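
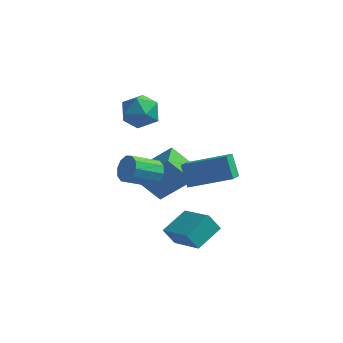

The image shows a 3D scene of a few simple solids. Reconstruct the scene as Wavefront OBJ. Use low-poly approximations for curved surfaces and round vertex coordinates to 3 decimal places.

v 0.74 -3.356 2.887
v 1.263 -3.703 3.26
v 0.184 -4.49 4.045
v -0.34 -4.144 3.673
v 1.156 -3.329 3.487
v 0.076 -4.116 4.272
v 0.889 -2.965 3.485
v -0.191 -3.752 4.27
v 0.565 -2.75 3.255
v -0.514 -3.538 4.04
v 0.308 -2.767 2.885
v -0.771 -3.555 3.67
v 0.216 -3.01 2.515
v -0.863 -3.797 3.3
v 0.324 -3.384 2.288
v -0.756 -4.171 3.073
v 0.591 -3.748 2.29
v -0.489 -4.535 3.075
v 0.914 -3.962 2.52
v -0.165 -4.75 3.305
v 1.171 -3.945 2.89
v 0.092 -4.733 3.675
v -0.363 -2.655 1.583
v 1.111 -2.374 3.024
v -0.502 -1.397 1.48
v 0.972 -1.116 2.921
v 0.808 -2.624 0.379
v 2.282 -2.343 1.82
v 0.669 -1.366 0.276
v 2.143 -1.085 1.717
v 2.542 -4.518 3.267
v 2.087 -3.903 4.216
v 2.6 -3.534 2.656
v 2.144 -2.918 3.605
v 4.516 -4.182 3.995
v 4.06 -3.566 4.944
v 4.573 -3.197 3.384
v 4.118 -2.582 4.333
v 1.589 -3.053 -2.286
v 1.026 -3.033 -1.497
v 2.33 -1.785 -1.79
v 1.766 -1.765 -1
v 3.014 -4.295 -1.24
v 2.45 -4.275 -0.45
v 3.754 -3.027 -0.743
v 3.191 -3.007 0.046
v -1.502 3.031 3.004
v -0.814 2.939 2.173
v -1.986 1.361 2.787
v -1.298 1.269 1.956
v -0.918 1.379 2.964
v -0.619 2.411 3.098
v -2.181 1.889 1.862
v -1.882 2.921 1.996
v -1.234 2.234 1.467
v -0.453 1.918 2.148
v -2.347 2.382 2.812
v -1.566 2.066 3.493
f 2 1 5
f 2 5 3
f 3 5 6
f 3 6 4
f 5 1 7
f 5 7 6
f 6 7 8
f 6 8 4
f 7 1 9
f 7 9 8
f 8 9 10
f 8 10 4
f 9 1 11
f 9 11 10
f 10 11 12
f 10 12 4
f 11 1 13
f 11 13 12
f 12 13 14
f 12 14 4
f 13 1 15
f 13 15 14
f 14 15 16
f 14 16 4
f 15 1 17
f 15 17 16
f 16 17 18
f 16 18 4
f 17 1 19
f 17 19 18
f 18 19 20
f 18 20 4
f 19 1 21
f 19 21 20
f 20 21 22
f 20 22 4
f 21 1 2
f 21 2 22
f 22 2 3
f 22 3 4
f 24 26 23
f 27 24 23
f 23 26 25
f 25 27 23
f 24 30 26
f 28 24 27
f 28 30 24
f 26 30 25
f 29 27 25
f 25 30 29
f 29 28 27
f 30 28 29
f 32 34 31
f 35 32 31
f 31 34 33
f 33 35 31
f 32 38 34
f 36 32 35
f 36 38 32
f 34 38 33
f 37 35 33
f 33 38 37
f 37 36 35
f 38 36 37
f 40 42 39
f 43 40 39
f 39 42 41
f 41 43 39
f 40 46 42
f 44 40 43
f 44 46 40
f 42 46 41
f 45 43 41
f 41 46 45
f 45 44 43
f 46 44 45
f 47 58 52
f 47 52 48
f 47 48 54
f 47 54 57
f 47 57 58
f 48 52 56
f 52 58 51
f 58 57 49
f 57 54 53
f 54 48 55
f 50 56 51
f 50 51 49
f 50 49 53
f 50 53 55
f 50 55 56
f 51 56 52
f 49 51 58
f 53 49 57
f 55 53 54
f 56 55 48



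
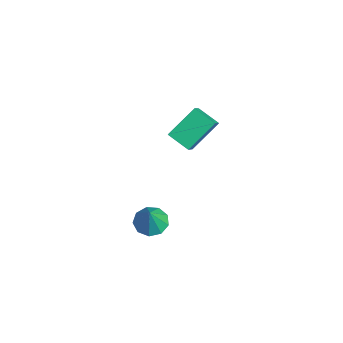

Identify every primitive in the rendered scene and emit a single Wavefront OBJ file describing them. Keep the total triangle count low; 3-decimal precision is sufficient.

v 1.029 -1.643 -2.257
v 1.672 -1.972 -2.602
v 1.571 -1.897 -1.003
v 1.752 -1.435 -2.528
v 1.494 -0.996 -2.328
v 1.018 -0.86 -2.094
v 0.547 -1.09 -1.937
v 0.302 -1.579 -1.93
v 0.396 -2.098 -2.076
v 0.787 -2.404 -2.306
v 1.291 -2.354 -2.514
v 0.111 -0.294 2.68
v 0.933 -0.805 3.547
v -0.207 1.05 3.771
v 0.616 0.539 4.639
v 0.984 0.301 2.201
v 1.807 -0.21 3.069
v 0.667 1.645 3.293
v 1.489 1.134 4.16
f 2 1 4
f 2 4 3
f 4 1 5
f 4 5 3
f 5 1 6
f 5 6 3
f 6 1 7
f 6 7 3
f 7 1 8
f 7 8 3
f 8 1 9
f 8 9 3
f 9 1 10
f 9 10 3
f 10 1 11
f 10 11 3
f 11 1 2
f 11 2 3
f 13 15 12
f 16 13 12
f 12 15 14
f 14 16 12
f 13 19 15
f 17 13 16
f 17 19 13
f 15 19 14
f 18 16 14
f 14 19 18
f 18 17 16
f 19 17 18



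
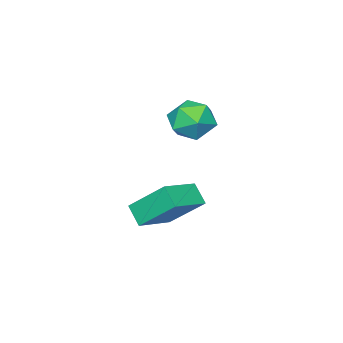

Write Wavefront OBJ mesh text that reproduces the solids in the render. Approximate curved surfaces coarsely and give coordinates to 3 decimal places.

v -1.996 2.754 1.876
v -1.525 3.427 1.651
v -0.875 1.953 1.829
v -0.404 2.626 1.604
v -0.73 2.578 2.39
v -1.422 3.072 2.419
v -0.978 2.308 1.061
v -1.67 2.802 1.09
v -0.895 3.151 1.148
v -0.742 3.318 1.969
v -1.658 2.062 1.511
v -1.505 2.229 2.332
v -0.821 1.669 -2.111
v -1.166 2.838 -0.97
v -0.638 2.275 -2.677
v -0.983 3.445 -1.536
v 0.543 1.655 -1.684
v 0.198 2.825 -0.543
v 0.726 2.262 -2.25
v 0.381 3.431 -1.109
f 1 12 6
f 1 6 2
f 1 2 8
f 1 8 11
f 1 11 12
f 2 6 10
f 6 12 5
f 12 11 3
f 11 8 7
f 8 2 9
f 4 10 5
f 4 5 3
f 4 3 7
f 4 7 9
f 4 9 10
f 5 10 6
f 3 5 12
f 7 3 11
f 9 7 8
f 10 9 2
f 14 16 13
f 17 14 13
f 13 16 15
f 15 17 13
f 14 20 16
f 18 14 17
f 18 20 14
f 16 20 15
f 19 17 15
f 15 20 19
f 19 18 17
f 20 18 19



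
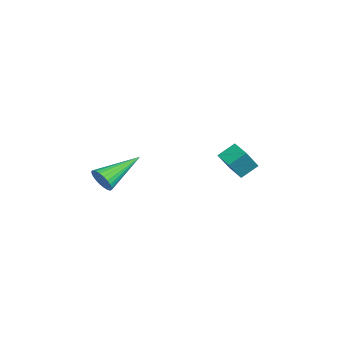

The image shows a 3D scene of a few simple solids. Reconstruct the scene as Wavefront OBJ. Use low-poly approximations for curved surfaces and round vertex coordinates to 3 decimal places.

v 0.531 1.372 -2.84
v 1.045 0.701 -1.698
v 0.359 2.159 -2.299
v 0.872 1.488 -1.158
v 1.328 1.672 -3.022
v 1.841 1.001 -1.881
v 1.155 2.459 -2.482
v 1.669 1.788 -1.34
v 0.95 -4.247 -2.687
v 1.146 -3.927 -3.23
v 0.11 -2.453 -1.933
v 0.912 -4.007 -3.301
v 0.683 -4.123 -3.278
v 0.495 -4.259 -3.166
v 0.377 -4.392 -2.98
v 0.345 -4.504 -2.75
v 0.406 -4.576 -2.51
v 0.55 -4.598 -2.298
v 0.754 -4.567 -2.145
v 0.989 -4.487 -2.074
v 1.217 -4.371 -2.097
v 1.405 -4.235 -2.209
v 1.524 -4.102 -2.395
v 1.555 -3.99 -2.625
v 1.494 -3.918 -2.865
v 1.35 -3.896 -3.077
f 2 4 1
f 5 2 1
f 1 4 3
f 3 5 1
f 2 8 4
f 6 2 5
f 6 8 2
f 4 8 3
f 7 5 3
f 3 8 7
f 7 6 5
f 8 6 7
f 10 9 12
f 10 12 11
f 12 9 13
f 12 13 11
f 13 9 14
f 13 14 11
f 14 9 15
f 14 15 11
f 15 9 16
f 15 16 11
f 16 9 17
f 16 17 11
f 17 9 18
f 17 18 11
f 18 9 19
f 18 19 11
f 19 9 20
f 19 20 11
f 20 9 21
f 20 21 11
f 21 9 22
f 21 22 11
f 22 9 23
f 22 23 11
f 23 9 24
f 23 24 11
f 24 9 25
f 24 25 11
f 25 9 26
f 25 26 11
f 26 9 10
f 26 10 11



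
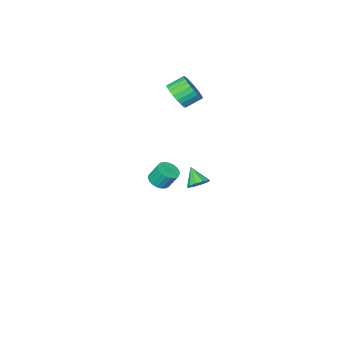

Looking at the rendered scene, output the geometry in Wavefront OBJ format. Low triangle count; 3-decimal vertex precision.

v -2.661 -3.003 2.93
v -2.333 -3.474 3.7
v -3.251 -3.068 4.339
v -3.579 -2.597 3.57
v -2.161 -3.144 3.738
v -3.079 -2.738 4.377
v -2.065 -2.792 3.652
v -2.983 -2.386 4.292
v -2.059 -2.472 3.457
v -2.977 -2.066 4.097
v -2.145 -2.233 3.182
v -3.063 -1.827 3.821
v -2.31 -2.111 2.868
v -3.228 -1.706 3.508
v -2.528 -2.125 2.564
v -3.446 -1.72 3.203
v -2.767 -2.273 2.316
v -3.685 -1.867 2.955
v -2.989 -2.532 2.161
v -3.907 -2.126 2.8
v -3.161 -2.862 2.123
v -4.079 -2.456 2.762
v -3.257 -3.214 2.208
v -4.175 -2.808 2.848
v -3.263 -3.534 2.403
v -4.181 -3.128 3.043
v -3.177 -3.773 2.679
v -4.095 -3.367 3.318
v -3.012 -3.894 2.992
v -3.93 -3.489 3.632
v -2.794 -3.88 3.297
v -3.712 -3.475 3.936
v -2.555 -3.733 3.545
v -3.473 -3.327 4.184
v -3.582 -2.036 -4.434
v -2.884 -1.977 -4.268
v -3.718 -2.984 -3.526
v -3.111 -1.696 -4.009
v -3.518 -1.545 -3.912
v -3.949 -1.581 -4.015
v -4.24 -1.791 -4.278
v -4.28 -2.095 -4.601
v -4.053 -2.376 -4.86
v -3.645 -2.528 -4.957
v -3.214 -2.491 -4.854
v -2.923 -2.281 -4.591
v 3.287 3.4 1.748
v 3.9 3.638 1.804
v 3.626 4.117 2.768
v 3.013 3.88 2.712
v 3.773 3.84 1.668
v 3.499 4.319 2.631
v 3.562 3.965 1.546
v 3.288 4.444 2.509
v 3.303 3.993 1.458
v 3.029 4.472 2.421
v 3.042 3.918 1.421
v 2.768 4.398 2.384
v 2.823 3.754 1.44
v 2.549 4.233 2.404
v 2.684 3.529 1.513
v 2.41 4.008 2.476
v 2.649 3.281 1.626
v 2.375 3.76 2.59
v 2.725 3.054 1.761
v 2.451 3.533 2.724
v 2.898 2.887 1.893
v 2.624 3.366 2.856
v 3.138 2.809 2
v 2.864 3.288 2.964
v 3.404 2.833 2.064
v 3.13 3.312 3.027
v 3.65 2.955 2.073
v 3.376 3.434 3.036
v 3.833 3.154 2.026
v 3.559 3.633 2.989
v 3.921 3.396 1.931
v 3.647 3.875 2.894
f 2 1 5
f 2 5 3
f 3 5 6
f 3 6 4
f 5 1 7
f 5 7 6
f 6 7 8
f 6 8 4
f 7 1 9
f 7 9 8
f 8 9 10
f 8 10 4
f 9 1 11
f 9 11 10
f 10 11 12
f 10 12 4
f 11 1 13
f 11 13 12
f 12 13 14
f 12 14 4
f 13 1 15
f 13 15 14
f 14 15 16
f 14 16 4
f 15 1 17
f 15 17 16
f 16 17 18
f 16 18 4
f 17 1 19
f 17 19 18
f 18 19 20
f 18 20 4
f 19 1 21
f 19 21 20
f 20 21 22
f 20 22 4
f 21 1 23
f 21 23 22
f 22 23 24
f 22 24 4
f 23 1 25
f 23 25 24
f 24 25 26
f 24 26 4
f 25 1 27
f 25 27 26
f 26 27 28
f 26 28 4
f 27 1 29
f 27 29 28
f 28 29 30
f 28 30 4
f 29 1 31
f 29 31 30
f 30 31 32
f 30 32 4
f 31 1 33
f 31 33 32
f 32 33 34
f 32 34 4
f 33 1 2
f 33 2 34
f 34 2 3
f 34 3 4
f 36 35 38
f 36 38 37
f 38 35 39
f 38 39 37
f 39 35 40
f 39 40 37
f 40 35 41
f 40 41 37
f 41 35 42
f 41 42 37
f 42 35 43
f 42 43 37
f 43 35 44
f 43 44 37
f 44 35 45
f 44 45 37
f 45 35 46
f 45 46 37
f 46 35 36
f 46 36 37
f 48 47 51
f 48 51 49
f 49 51 52
f 49 52 50
f 51 47 53
f 51 53 52
f 52 53 54
f 52 54 50
f 53 47 55
f 53 55 54
f 54 55 56
f 54 56 50
f 55 47 57
f 55 57 56
f 56 57 58
f 56 58 50
f 57 47 59
f 57 59 58
f 58 59 60
f 58 60 50
f 59 47 61
f 59 61 60
f 60 61 62
f 60 62 50
f 61 47 63
f 61 63 62
f 62 63 64
f 62 64 50
f 63 47 65
f 63 65 64
f 64 65 66
f 64 66 50
f 65 47 67
f 65 67 66
f 66 67 68
f 66 68 50
f 67 47 69
f 67 69 68
f 68 69 70
f 68 70 50
f 69 47 71
f 69 71 70
f 70 71 72
f 70 72 50
f 71 47 73
f 71 73 72
f 72 73 74
f 72 74 50
f 73 47 75
f 73 75 74
f 74 75 76
f 74 76 50
f 75 47 77
f 75 77 76
f 76 77 78
f 76 78 50
f 77 47 48
f 77 48 78
f 78 48 49
f 78 49 50



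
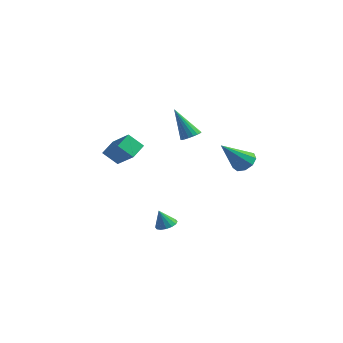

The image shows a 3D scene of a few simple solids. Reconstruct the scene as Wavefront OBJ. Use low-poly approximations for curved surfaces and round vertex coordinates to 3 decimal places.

v 3.005 1.849 -0.314
v 3.683 1.607 -0.304
v 2.515 0.531 1.094
v 3.63 1.974 0.02
v 3.284 2.282 0.188
v 2.808 2.387 0.121
v 2.424 2.241 -0.15
v 2.311 1.91 -0.498
v 2.524 1.551 -0.76
v 2.961 1.331 -0.813
v 3.419 1.353 -0.634
v 1.196 -2.16 -3.735
v 1.55 -2.618 -3.775
v 0.944 -2.44 -2.765
v 1.721 -2.397 -3.666
v 1.752 -2.112 -3.576
v 1.634 -1.84 -3.528
v 1.399 -1.654 -3.535
v 1.109 -1.603 -3.596
v 0.843 -1.702 -3.694
v 0.671 -1.923 -3.803
v 0.64 -2.207 -3.893
v 0.758 -2.479 -3.941
v 0.994 -2.665 -3.934
v 1.283 -2.716 -3.873
v -1.885 4.017 -0.342
v -1.454 3.651 -0.141
v -2.855 3.843 1.422
v -1.366 3.893 -0.069
v -1.38 4.159 -0.05
v -1.495 4.397 -0.09
v -1.687 4.56 -0.179
v -1.918 4.615 -0.3
v -2.143 4.552 -0.43
v -2.316 4.383 -0.542
v -2.405 4.142 -0.615
v -2.39 3.876 -0.633
v -2.276 3.638 -0.594
v -2.084 3.475 -0.505
v -1.853 3.42 -0.383
v -1.628 3.482 -0.253
v -3.386 -0.201 -0.094
v -3.462 0.762 0.39
v -4.714 0.161 -1.022
v -4.79 1.123 -0.538
v -2.73 0.237 -0.862
v -2.806 1.199 -0.378
v -4.058 0.598 -1.79
v -4.134 1.561 -1.306
f 2 1 4
f 2 4 3
f 4 1 5
f 4 5 3
f 5 1 6
f 5 6 3
f 6 1 7
f 6 7 3
f 7 1 8
f 7 8 3
f 8 1 9
f 8 9 3
f 9 1 10
f 9 10 3
f 10 1 11
f 10 11 3
f 11 1 2
f 11 2 3
f 13 12 15
f 13 15 14
f 15 12 16
f 15 16 14
f 16 12 17
f 16 17 14
f 17 12 18
f 17 18 14
f 18 12 19
f 18 19 14
f 19 12 20
f 19 20 14
f 20 12 21
f 20 21 14
f 21 12 22
f 21 22 14
f 22 12 23
f 22 23 14
f 23 12 24
f 23 24 14
f 24 12 25
f 24 25 14
f 25 12 13
f 25 13 14
f 27 26 29
f 27 29 28
f 29 26 30
f 29 30 28
f 30 26 31
f 30 31 28
f 31 26 32
f 31 32 28
f 32 26 33
f 32 33 28
f 33 26 34
f 33 34 28
f 34 26 35
f 34 35 28
f 35 26 36
f 35 36 28
f 36 26 37
f 36 37 28
f 37 26 38
f 37 38 28
f 38 26 39
f 38 39 28
f 39 26 40
f 39 40 28
f 40 26 41
f 40 41 28
f 41 26 27
f 41 27 28
f 43 45 42
f 46 43 42
f 42 45 44
f 44 46 42
f 43 49 45
f 47 43 46
f 47 49 43
f 45 49 44
f 48 46 44
f 44 49 48
f 48 47 46
f 49 47 48



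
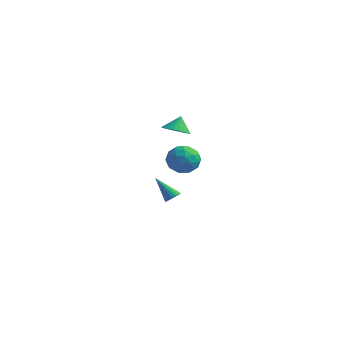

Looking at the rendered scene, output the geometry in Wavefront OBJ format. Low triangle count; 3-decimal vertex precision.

v -3.045 3.097 0.937
v -2.229 2.793 1.116
v -3.055 3.643 1.903
v -2.156 3.089 0.95
v -2.218 3.386 0.782
v -2.406 3.639 0.637
v -2.692 3.81 0.538
v -3.031 3.873 0.5
v -3.373 3.817 0.528
v -3.665 3.652 0.618
v -3.862 3.402 0.757
v -3.935 3.106 0.923
v -3.873 2.809 1.092
v -3.685 2.555 1.236
v -3.399 2.385 1.335
v -3.059 2.322 1.374
v -2.718 2.378 1.345
v -2.426 2.543 1.255
v -3.252 4.984 -1.431
v -2.624 4.747 -2.307
v -3.656 3.253 -1.253
v -3.028 3.016 -2.129
v -2.559 3.355 -1.189
v -2.309 4.425 -1.299
v -3.971 3.575 -2.261
v -3.721 4.645 -2.371
v -3.068 3.877 -2.82
v -2.195 3.741 -2.158
v -4.085 4.259 -1.402
v -3.212 4.123 -0.74
v -2.902 5.017 -1.884
v -3.378 2.983 -1.676
v -3.102 3.182 -1.123
v -2.733 3.043 -1.638
v -2.718 4.828 -1.292
v -2.348 4.689 -1.807
v -2.31 3.871 -1.15
v -3.932 3.311 -1.753
v -3.562 3.172 -2.268
v -3.547 4.957 -1.922
v -3.178 4.818 -2.437
v -3.97 4.129 -2.41
v -2.794 4.367 -2.701
v -3.032 3.349 -2.597
v -3.586 3.678 -2.674
v -3.439 4.306 -2.739
v -2.281 4.287 -2.312
v -2.519 3.269 -2.207
v -2.243 3.469 -1.655
v -2.096 4.097 -1.719
v -2.542 3.775 -2.613
v -3.761 4.731 -1.353
v -3.999 3.713 -1.248
v -4.184 3.903 -1.841
v -4.037 4.531 -1.905
v -3.248 4.651 -0.963
v -3.486 3.633 -0.859
v -2.841 3.694 -0.821
v -2.694 4.322 -0.886
v -3.738 4.225 -0.947
v 1.682 -3.906 -0.458
v 2.035 -3.783 -0.111
v 0.538 -3.934 0.718
v 1.972 -3.603 -0.167
v 1.865 -3.469 -0.268
v 1.731 -3.401 -0.398
v 1.588 -3.411 -0.537
v 1.46 -3.495 -0.663
v 1.366 -3.642 -0.759
v 1.32 -3.829 -0.808
v 1.329 -4.028 -0.804
v 1.391 -4.208 -0.748
v 1.498 -4.342 -0.647
v 1.633 -4.41 -0.517
v 1.775 -4.401 -0.378
v 1.904 -4.316 -0.252
v 1.998 -4.169 -0.156
v 2.044 -3.982 -0.107
f 2 1 4
f 2 4 3
f 4 1 5
f 4 5 3
f 5 1 6
f 5 6 3
f 6 1 7
f 6 7 3
f 7 1 8
f 7 8 3
f 8 1 9
f 8 9 3
f 9 1 10
f 9 10 3
f 10 1 11
f 10 11 3
f 11 1 12
f 11 12 3
f 12 1 13
f 12 13 3
f 13 1 14
f 13 14 3
f 14 1 15
f 14 15 3
f 15 1 16
f 15 16 3
f 16 1 17
f 16 17 3
f 17 1 18
f 17 18 3
f 18 1 2
f 18 2 3
f 19 56 35
f 56 30 59
f 35 59 24
f 56 59 35
f 19 35 31
f 35 24 36
f 31 36 20
f 35 36 31
f 19 31 40
f 31 20 41
f 40 41 26
f 31 41 40
f 19 40 52
f 40 26 55
f 52 55 29
f 40 55 52
f 19 52 56
f 52 29 60
f 56 60 30
f 52 60 56
f 20 36 47
f 36 24 50
f 47 50 28
f 36 50 47
f 24 59 37
f 59 30 58
f 37 58 23
f 59 58 37
f 30 60 57
f 60 29 53
f 57 53 21
f 60 53 57
f 29 55 54
f 55 26 42
f 54 42 25
f 55 42 54
f 26 41 46
f 41 20 43
f 46 43 27
f 41 43 46
f 22 48 34
f 48 28 49
f 34 49 23
f 48 49 34
f 22 34 32
f 34 23 33
f 32 33 21
f 34 33 32
f 22 32 39
f 32 21 38
f 39 38 25
f 32 38 39
f 22 39 44
f 39 25 45
f 44 45 27
f 39 45 44
f 22 44 48
f 44 27 51
f 48 51 28
f 44 51 48
f 23 49 37
f 49 28 50
f 37 50 24
f 49 50 37
f 21 33 57
f 33 23 58
f 57 58 30
f 33 58 57
f 25 38 54
f 38 21 53
f 54 53 29
f 38 53 54
f 27 45 46
f 45 25 42
f 46 42 26
f 45 42 46
f 28 51 47
f 51 27 43
f 47 43 20
f 51 43 47
f 62 61 64
f 62 64 63
f 64 61 65
f 64 65 63
f 65 61 66
f 65 66 63
f 66 61 67
f 66 67 63
f 67 61 68
f 67 68 63
f 68 61 69
f 68 69 63
f 69 61 70
f 69 70 63
f 70 61 71
f 70 71 63
f 71 61 72
f 71 72 63
f 72 61 73
f 72 73 63
f 73 61 74
f 73 74 63
f 74 61 75
f 74 75 63
f 75 61 76
f 75 76 63
f 76 61 77
f 76 77 63
f 77 61 78
f 77 78 63
f 78 61 62
f 78 62 63



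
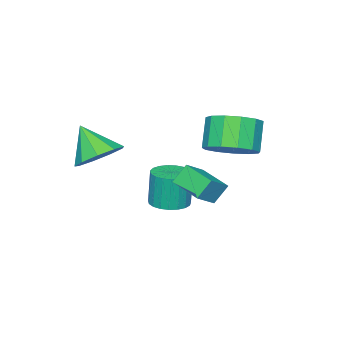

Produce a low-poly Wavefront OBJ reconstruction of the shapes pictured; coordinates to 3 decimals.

v 0.666 -0.296 -0.987
v 1.291 0.217 -0.932
v 1.159 0.208 0.642
v 0.534 -0.304 0.587
v 1.029 0.427 -0.953
v 0.897 0.419 0.621
v 0.704 0.513 -0.98
v 0.572 0.505 0.595
v 0.373 0.459 -1.008
v 0.241 0.451 0.567
v 0.092 0.274 -1.032
v -0.04 0.266 0.542
v -0.089 -0.009 -1.049
v -0.221 -0.017 0.525
v -0.14 -0.342 -1.055
v -0.272 -0.35 0.519
v -0.051 -0.667 -1.049
v -0.183 -0.675 0.525
v 0.161 -0.928 -1.033
v 0.029 -0.936 0.542
v 0.461 -1.079 -1.008
v 0.329 -1.087 0.566
v 0.796 -1.095 -0.98
v 0.664 -1.104 0.594
v 1.109 -0.973 -0.954
v 0.977 -0.981 0.621
v 1.345 -0.734 -0.933
v 1.213 -0.742 0.642
v 1.464 -0.419 -0.921
v 1.332 -0.427 0.653
v 1.445 -0.083 -0.921
v 1.313 -0.091 0.654
v -0.066 2.051 2.32
v 0.801 2.261 2.93
v 0.072 1.839 4.11
v -0.794 1.629 3.5
v 0.475 2.775 2.912
v -0.254 2.353 4.092
v -0.023 3.058 2.706
v -0.752 2.637 3.887
v -0.534 3.022 2.378
v -1.263 2.601 3.558
v -0.896 2.678 2.031
v -1.625 2.256 3.212
v -0.995 2.134 1.776
v -1.724 1.712 2.956
v -0.799 1.564 1.693
v -1.527 1.142 2.874
v -0.37 1.149 1.81
v -1.098 0.727 2.99
v 0.156 1.02 2.088
v -0.573 0.598 3.269
v 0.611 1.218 2.44
v -0.117 0.796 3.62
v 0.851 1.681 2.754
v 0.123 1.259 3.934
v 3.423 -1.285 2.265
v 4.433 -1.235 2.395
v 3.317 -2.335 3.495
v 4.119 -0.749 2.783
v 3.479 -0.513 2.93
v 2.812 -0.638 2.765
v 2.432 -1.066 2.367
v 2.515 -1.597 1.921
v 3.023 -1.981 1.636
v 3.718 -2.04 1.646
v 4.275 -1.745 1.945
v 1.751 2.206 2.086
v 2.646 2.163 2.707
v 1.987 3.544 1.839
v 2.882 3.5 2.46
v 2.258 1.98 1.34
v 3.153 1.936 1.961
v 2.494 3.317 1.093
v 3.389 3.274 1.714
f 2 1 5
f 2 5 3
f 3 5 6
f 3 6 4
f 5 1 7
f 5 7 6
f 6 7 8
f 6 8 4
f 7 1 9
f 7 9 8
f 8 9 10
f 8 10 4
f 9 1 11
f 9 11 10
f 10 11 12
f 10 12 4
f 11 1 13
f 11 13 12
f 12 13 14
f 12 14 4
f 13 1 15
f 13 15 14
f 14 15 16
f 14 16 4
f 15 1 17
f 15 17 16
f 16 17 18
f 16 18 4
f 17 1 19
f 17 19 18
f 18 19 20
f 18 20 4
f 19 1 21
f 19 21 20
f 20 21 22
f 20 22 4
f 21 1 23
f 21 23 22
f 22 23 24
f 22 24 4
f 23 1 25
f 23 25 24
f 24 25 26
f 24 26 4
f 25 1 27
f 25 27 26
f 26 27 28
f 26 28 4
f 27 1 29
f 27 29 28
f 28 29 30
f 28 30 4
f 29 1 31
f 29 31 30
f 30 31 32
f 30 32 4
f 31 1 2
f 31 2 32
f 32 2 3
f 32 3 4
f 34 33 37
f 34 37 35
f 35 37 38
f 35 38 36
f 37 33 39
f 37 39 38
f 38 39 40
f 38 40 36
f 39 33 41
f 39 41 40
f 40 41 42
f 40 42 36
f 41 33 43
f 41 43 42
f 42 43 44
f 42 44 36
f 43 33 45
f 43 45 44
f 44 45 46
f 44 46 36
f 45 33 47
f 45 47 46
f 46 47 48
f 46 48 36
f 47 33 49
f 47 49 48
f 48 49 50
f 48 50 36
f 49 33 51
f 49 51 50
f 50 51 52
f 50 52 36
f 51 33 53
f 51 53 52
f 52 53 54
f 52 54 36
f 53 33 55
f 53 55 54
f 54 55 56
f 54 56 36
f 55 33 34
f 55 34 56
f 56 34 35
f 56 35 36
f 58 57 60
f 58 60 59
f 60 57 61
f 60 61 59
f 61 57 62
f 61 62 59
f 62 57 63
f 62 63 59
f 63 57 64
f 63 64 59
f 64 57 65
f 64 65 59
f 65 57 66
f 65 66 59
f 66 57 67
f 66 67 59
f 67 57 58
f 67 58 59
f 69 71 68
f 72 69 68
f 68 71 70
f 70 72 68
f 69 75 71
f 73 69 72
f 73 75 69
f 71 75 70
f 74 72 70
f 70 75 74
f 74 73 72
f 75 73 74



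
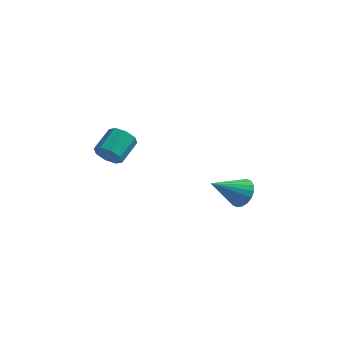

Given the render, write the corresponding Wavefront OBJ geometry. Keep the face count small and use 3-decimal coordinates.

v -3.379 -0.419 -2.775
v -3.067 -0.105 -3.513
v -2.75 1.294 -2.782
v -3.061 0.979 -2.045
v -3.712 0.006 -3.444
v -3.395 1.405 -2.713
v -4.162 -0.133 -2.984
v -3.845 1.266 -2.253
v -4.153 -0.439 -2.402
v -3.836 0.96 -1.671
v -3.69 -0.734 -2.038
v -3.373 0.665 -1.307
v -3.045 -0.845 -2.107
v -2.728 0.554 -1.376
v -2.595 -0.706 -2.567
v -2.278 0.693 -1.836
v -2.604 -0.4 -3.149
v -2.287 0.999 -2.418
v 3.771 0.003 -4.378
v 4.149 0.364 -3.609
v 2.469 -1.183 -3.182
v 3.838 0.625 -3.69
v 3.513 0.762 -3.907
v 3.24 0.749 -4.217
v 3.071 0.589 -4.559
v 3.042 0.312 -4.866
v 3.157 -0.025 -5.076
v 3.393 -0.357 -5.148
v 3.704 -0.618 -5.067
v 4.029 -0.755 -4.85
v 4.303 -0.743 -4.54
v 4.471 -0.582 -4.198
v 4.501 -0.305 -3.891
v 4.386 0.032 -3.681
f 2 1 5
f 2 5 3
f 3 5 6
f 3 6 4
f 5 1 7
f 5 7 6
f 6 7 8
f 6 8 4
f 7 1 9
f 7 9 8
f 8 9 10
f 8 10 4
f 9 1 11
f 9 11 10
f 10 11 12
f 10 12 4
f 11 1 13
f 11 13 12
f 12 13 14
f 12 14 4
f 13 1 15
f 13 15 14
f 14 15 16
f 14 16 4
f 15 1 17
f 15 17 16
f 16 17 18
f 16 18 4
f 17 1 2
f 17 2 18
f 18 2 3
f 18 3 4
f 20 19 22
f 20 22 21
f 22 19 23
f 22 23 21
f 23 19 24
f 23 24 21
f 24 19 25
f 24 25 21
f 25 19 26
f 25 26 21
f 26 19 27
f 26 27 21
f 27 19 28
f 27 28 21
f 28 19 29
f 28 29 21
f 29 19 30
f 29 30 21
f 30 19 31
f 30 31 21
f 31 19 32
f 31 32 21
f 32 19 33
f 32 33 21
f 33 19 34
f 33 34 21
f 34 19 20
f 34 20 21



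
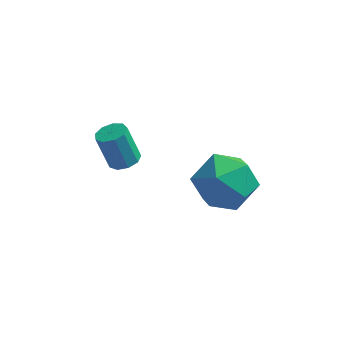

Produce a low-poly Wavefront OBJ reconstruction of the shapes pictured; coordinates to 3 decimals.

v -1.468 -1.202 2.472
v -0.969 -1.413 2.678
v -1.452 -1.269 3.995
v -1.952 -1.058 3.788
v -0.946 -1.019 2.643
v -1.429 -0.874 3.96
v -1.167 -0.71 2.528
v -1.65 -0.566 3.845
v -1.529 -0.632 2.387
v -2.012 -0.487 3.703
v -1.863 -0.82 2.285
v -2.346 -0.676 3.601
v -2.012 -1.188 2.27
v -2.495 -1.043 3.587
v -1.907 -1.562 2.35
v -2.39 -1.417 3.667
v -1.597 -1.768 2.487
v -2.08 -1.623 3.803
v -1.226 -1.709 2.616
v -1.71 -1.564 3.933
v 1.474 -0.766 2.967
v 2.287 -0.158 2.236
v 1.633 -2.402 1.784
v 2.446 -1.794 1.053
v 2.774 -2.123 2.214
v 2.676 -1.113 2.946
v 1.244 -1.447 1.074
v 1.146 -0.437 1.806
v 2.145 -0.579 1.066
v 3.091 -0.997 1.771
v 0.829 -1.563 2.249
v 1.775 -1.981 2.954
f 2 1 5
f 2 5 3
f 3 5 6
f 3 6 4
f 5 1 7
f 5 7 6
f 6 7 8
f 6 8 4
f 7 1 9
f 7 9 8
f 8 9 10
f 8 10 4
f 9 1 11
f 9 11 10
f 10 11 12
f 10 12 4
f 11 1 13
f 11 13 12
f 12 13 14
f 12 14 4
f 13 1 15
f 13 15 14
f 14 15 16
f 14 16 4
f 15 1 17
f 15 17 16
f 16 17 18
f 16 18 4
f 17 1 19
f 17 19 18
f 18 19 20
f 18 20 4
f 19 1 2
f 19 2 20
f 20 2 3
f 20 3 4
f 21 32 26
f 21 26 22
f 21 22 28
f 21 28 31
f 21 31 32
f 22 26 30
f 26 32 25
f 32 31 23
f 31 28 27
f 28 22 29
f 24 30 25
f 24 25 23
f 24 23 27
f 24 27 29
f 24 29 30
f 25 30 26
f 23 25 32
f 27 23 31
f 29 27 28
f 30 29 22



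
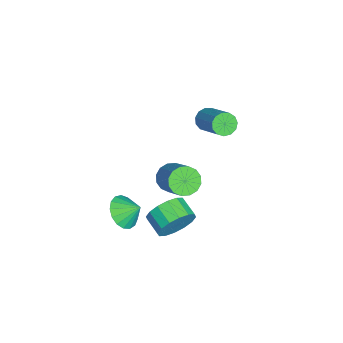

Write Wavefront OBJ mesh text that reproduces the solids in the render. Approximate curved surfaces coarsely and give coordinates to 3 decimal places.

v 2.847 -1.87 -2.624
v 3.552 -2.299 -2.291
v 3.013 -1.11 -1.996
v 3.714 -2.07 -2.611
v 3.678 -1.795 -2.934
v 3.452 -1.537 -3.186
v 3.086 -1.355 -3.31
v 2.667 -1.292 -3.276
v 2.288 -1.36 -3.093
v 2.038 -1.546 -2.803
v 1.973 -1.806 -2.471
v 2.108 -2.08 -2.175
v 2.413 -2.307 -1.982
v 2.817 -2.433 -1.936
v 3.228 -2.43 -2.047
v 3.145 0.495 -3.022
v 3.694 0.228 -2.269
v 2.925 -0.381 -1.924
v 2.375 -0.115 -2.678
v 3.444 0.633 -2.11
v 2.675 0.024 -1.765
v 3.113 1.002 -2.196
v 2.344 0.392 -1.851
v 2.791 1.234 -2.503
v 2.022 0.625 -2.159
v 2.564 1.268 -2.95
v 1.795 0.659 -2.605
v 2.492 1.095 -3.416
v 1.723 0.486 -3.071
v 2.595 0.761 -3.776
v 1.826 0.152 -3.431
v 2.845 0.356 -3.935
v 2.076 -0.253 -3.59
v 3.176 -0.012 -3.849
v 2.407 -0.622 -3.504
v 3.498 -0.245 -3.541
v 2.729 -0.854 -3.197
v 3.725 -0.279 -3.095
v 2.956 -0.888 -2.75
v 3.797 -0.106 -2.629
v 3.028 -0.715 -2.284
v -0.189 -0.069 -3.045
v 0.212 0.2 -3.658
v 1.47 0.898 -2.527
v 1.069 0.629 -1.915
v -0.042 0.498 -3.56
v 1.216 1.197 -2.429
v -0.335 0.644 -3.324
v 0.923 1.343 -2.193
v -0.589 0.599 -3.014
v 0.669 1.298 -1.883
v -0.736 0.375 -2.712
v 0.522 1.074 -1.581
v -0.736 0.032 -2.499
v 0.521 0.731 -1.368
v -0.59 -0.338 -2.433
v 0.668 0.36 -1.302
v -0.336 -0.637 -2.531
v 0.922 0.062 -1.4
v -0.043 -0.783 -2.767
v 1.215 -0.084 -1.636
v 0.211 -0.738 -3.077
v 1.469 -0.039 -1.946
v 0.358 -0.514 -3.379
v 1.616 0.185 -2.248
v 0.359 -0.171 -3.592
v 1.616 0.528 -2.461
v -3.266 1.248 -1.574
v -3.063 1.553 -2.099
v -1.732 2.437 -1.071
v -1.934 2.132 -0.546
v -3.316 1.762 -1.951
v -1.985 2.647 -0.924
v -3.554 1.809 -1.683
v -2.222 2.693 -0.656
v -3.7 1.677 -1.381
v -2.368 2.561 -0.354
v -3.708 1.409 -1.14
v -2.376 2.293 -0.112
v -3.575 1.09 -1.036
v -2.244 1.974 -0.009
v -3.345 0.821 -1.103
v -2.013 1.705 -0.076
v -3.089 0.687 -1.32
v -1.758 1.572 -0.293
v -2.89 0.732 -1.617
v -1.558 1.616 -0.59
v -2.809 0.94 -1.9
v -1.478 1.824 -0.873
v -2.874 1.246 -2.08
v -1.543 2.13 -1.053
f 2 1 4
f 2 4 3
f 4 1 5
f 4 5 3
f 5 1 6
f 5 6 3
f 6 1 7
f 6 7 3
f 7 1 8
f 7 8 3
f 8 1 9
f 8 9 3
f 9 1 10
f 9 10 3
f 10 1 11
f 10 11 3
f 11 1 12
f 11 12 3
f 12 1 13
f 12 13 3
f 13 1 14
f 13 14 3
f 14 1 15
f 14 15 3
f 15 1 2
f 15 2 3
f 17 16 20
f 17 20 18
f 18 20 21
f 18 21 19
f 20 16 22
f 20 22 21
f 21 22 23
f 21 23 19
f 22 16 24
f 22 24 23
f 23 24 25
f 23 25 19
f 24 16 26
f 24 26 25
f 25 26 27
f 25 27 19
f 26 16 28
f 26 28 27
f 27 28 29
f 27 29 19
f 28 16 30
f 28 30 29
f 29 30 31
f 29 31 19
f 30 16 32
f 30 32 31
f 31 32 33
f 31 33 19
f 32 16 34
f 32 34 33
f 33 34 35
f 33 35 19
f 34 16 36
f 34 36 35
f 35 36 37
f 35 37 19
f 36 16 38
f 36 38 37
f 37 38 39
f 37 39 19
f 38 16 40
f 38 40 39
f 39 40 41
f 39 41 19
f 40 16 17
f 40 17 41
f 41 17 18
f 41 18 19
f 43 42 46
f 43 46 44
f 44 46 47
f 44 47 45
f 46 42 48
f 46 48 47
f 47 48 49
f 47 49 45
f 48 42 50
f 48 50 49
f 49 50 51
f 49 51 45
f 50 42 52
f 50 52 51
f 51 52 53
f 51 53 45
f 52 42 54
f 52 54 53
f 53 54 55
f 53 55 45
f 54 42 56
f 54 56 55
f 55 56 57
f 55 57 45
f 56 42 58
f 56 58 57
f 57 58 59
f 57 59 45
f 58 42 60
f 58 60 59
f 59 60 61
f 59 61 45
f 60 42 62
f 60 62 61
f 61 62 63
f 61 63 45
f 62 42 64
f 62 64 63
f 63 64 65
f 63 65 45
f 64 42 66
f 64 66 65
f 65 66 67
f 65 67 45
f 66 42 43
f 66 43 67
f 67 43 44
f 67 44 45
f 69 68 72
f 69 72 70
f 70 72 73
f 70 73 71
f 72 68 74
f 72 74 73
f 73 74 75
f 73 75 71
f 74 68 76
f 74 76 75
f 75 76 77
f 75 77 71
f 76 68 78
f 76 78 77
f 77 78 79
f 77 79 71
f 78 68 80
f 78 80 79
f 79 80 81
f 79 81 71
f 80 68 82
f 80 82 81
f 81 82 83
f 81 83 71
f 82 68 84
f 82 84 83
f 83 84 85
f 83 85 71
f 84 68 86
f 84 86 85
f 85 86 87
f 85 87 71
f 86 68 88
f 86 88 87
f 87 88 89
f 87 89 71
f 88 68 90
f 88 90 89
f 89 90 91
f 89 91 71
f 90 68 69
f 90 69 91
f 91 69 70
f 91 70 71



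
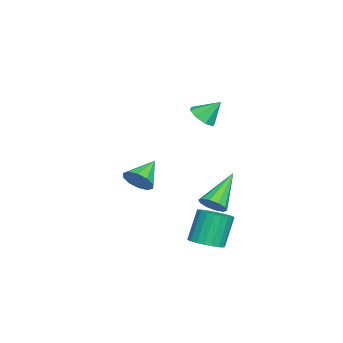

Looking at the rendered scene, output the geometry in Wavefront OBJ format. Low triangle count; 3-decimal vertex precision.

v -0.804 -3.32 -1.371
v -0.323 -3.25 -0.698
v -2.036 -2.74 -0.549
v -0.292 -2.811 -0.962
v -0.457 -2.567 -1.382
v -0.754 -2.611 -1.798
v -1.071 -2.926 -2.05
v -1.286 -3.391 -2.043
v -1.317 -3.83 -1.779
v -1.152 -4.074 -1.359
v -0.854 -4.03 -0.943
v -0.537 -3.715 -0.691
v 0.461 -0.156 3.43
v 1.167 0.082 3.282
v 0.379 0.656 4.35
v 0.764 0.379 2.984
v 0.184 0.361 2.948
v -0.234 0.041 3.194
v -0.245 -0.395 3.579
v 0.157 -0.692 3.877
v 0.737 -0.674 3.913
v 1.155 -0.354 3.666
v 4.138 0.832 -0.38
v 4.579 0.754 0.132
v 2.682 1.528 0.98
v 4.623 1.144 -0.02
v 4.482 1.414 -0.309
v 4.21 1.462 -0.625
v 3.91 1.27 -0.848
v 3.697 0.91 -0.892
v 3.652 0.521 -0.74
v 3.793 0.25 -0.451
v 4.066 0.202 -0.135
v 4.366 0.395 0.088
v 4.017 0.533 -2.78
v 4.741 0.906 -2.576
v 4.127 1.241 -1.015
v 3.403 0.867 -1.22
v 4.556 1.172 -2.706
v 3.943 1.507 -1.145
v 4.278 1.328 -2.848
v 3.664 1.663 -1.287
v 3.954 1.347 -2.979
v 3.341 1.681 -1.418
v 3.642 1.224 -3.076
v 3.029 1.559 -1.515
v 3.394 0.982 -3.121
v 2.781 1.317 -1.561
v 3.254 0.662 -3.108
v 2.641 0.997 -1.547
v 3.246 0.32 -3.038
v 2.632 0.655 -1.477
v 3.371 0.015 -2.923
v 2.758 0.349 -1.362
v 3.608 -0.201 -2.784
v 2.994 0.134 -1.223
v 3.915 -0.29 -2.644
v 3.302 0.045 -1.083
v 4.24 -0.237 -2.528
v 3.627 0.098 -0.967
v 4.526 -0.05 -2.455
v 3.913 0.284 -0.894
v 4.725 0.237 -2.439
v 4.111 0.571 -0.878
v 4.801 0.575 -2.481
v 4.187 0.91 -0.921
f 2 1 4
f 2 4 3
f 4 1 5
f 4 5 3
f 5 1 6
f 5 6 3
f 6 1 7
f 6 7 3
f 7 1 8
f 7 8 3
f 8 1 9
f 8 9 3
f 9 1 10
f 9 10 3
f 10 1 11
f 10 11 3
f 11 1 12
f 11 12 3
f 12 1 2
f 12 2 3
f 14 13 16
f 14 16 15
f 16 13 17
f 16 17 15
f 17 13 18
f 17 18 15
f 18 13 19
f 18 19 15
f 19 13 20
f 19 20 15
f 20 13 21
f 20 21 15
f 21 13 22
f 21 22 15
f 22 13 14
f 22 14 15
f 24 23 26
f 24 26 25
f 26 23 27
f 26 27 25
f 27 23 28
f 27 28 25
f 28 23 29
f 28 29 25
f 29 23 30
f 29 30 25
f 30 23 31
f 30 31 25
f 31 23 32
f 31 32 25
f 32 23 33
f 32 33 25
f 33 23 34
f 33 34 25
f 34 23 24
f 34 24 25
f 36 35 39
f 36 39 37
f 37 39 40
f 37 40 38
f 39 35 41
f 39 41 40
f 40 41 42
f 40 42 38
f 41 35 43
f 41 43 42
f 42 43 44
f 42 44 38
f 43 35 45
f 43 45 44
f 44 45 46
f 44 46 38
f 45 35 47
f 45 47 46
f 46 47 48
f 46 48 38
f 47 35 49
f 47 49 48
f 48 49 50
f 48 50 38
f 49 35 51
f 49 51 50
f 50 51 52
f 50 52 38
f 51 35 53
f 51 53 52
f 52 53 54
f 52 54 38
f 53 35 55
f 53 55 54
f 54 55 56
f 54 56 38
f 55 35 57
f 55 57 56
f 56 57 58
f 56 58 38
f 57 35 59
f 57 59 58
f 58 59 60
f 58 60 38
f 59 35 61
f 59 61 60
f 60 61 62
f 60 62 38
f 61 35 63
f 61 63 62
f 62 63 64
f 62 64 38
f 63 35 65
f 63 65 64
f 64 65 66
f 64 66 38
f 65 35 36
f 65 36 66
f 66 36 37
f 66 37 38



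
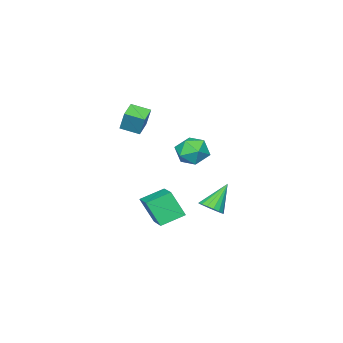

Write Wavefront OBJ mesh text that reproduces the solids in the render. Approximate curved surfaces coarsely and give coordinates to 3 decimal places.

v -0.632 -1.34 3.394
v -0.446 -0.763 4.82
v -1.227 -0.254 3.032
v -1.041 0.323 4.458
v 0.441 -0.863 3.062
v 0.627 -0.286 4.488
v -0.154 0.223 2.7
v 0.032 0.8 4.126
v -2.13 3.605 2.062
v -1.515 4.091 2.912
v -0.545 3.129 1.188
v 0.07 3.615 2.038
v -0.532 2.648 2.24
v -1.511 2.942 2.78
v -0.549 4.278 1.32
v -1.528 4.572 1.86
v -0.538 4.507 2.454
v -0.527 3.5 3.022
v -1.533 3.72 1.078
v -1.522 2.713 1.646
v -2.794 0.95 -4.586
v -2.505 0.019 -2.851
v -1.625 2.572 -3.911
v -1.336 1.64 -2.176
v -1.384 0.2 -5.224
v -1.095 -0.732 -3.489
v -0.215 1.821 -4.549
v 0.074 0.89 -2.814
v -2.897 3.46 -3.524
v -2.389 2.934 -3.052
v -4.263 3.6 -1.896
v -2.246 3.315 -2.965
v -2.252 3.73 -3.006
v -2.406 4.082 -3.165
v -2.672 4.292 -3.407
v -2.99 4.312 -3.675
v -3.286 4.136 -3.909
v -3.493 3.805 -4.055
v -3.564 3.396 -4.079
v -3.481 3.001 -3.975
v -3.265 2.711 -3.769
v -2.964 2.593 -3.506
v -2.648 2.673 -3.247
f 2 4 1
f 5 2 1
f 1 4 3
f 3 5 1
f 2 8 4
f 6 2 5
f 6 8 2
f 4 8 3
f 7 5 3
f 3 8 7
f 7 6 5
f 8 6 7
f 9 20 14
f 9 14 10
f 9 10 16
f 9 16 19
f 9 19 20
f 10 14 18
f 14 20 13
f 20 19 11
f 19 16 15
f 16 10 17
f 12 18 13
f 12 13 11
f 12 11 15
f 12 15 17
f 12 17 18
f 13 18 14
f 11 13 20
f 15 11 19
f 17 15 16
f 18 17 10
f 22 24 21
f 25 22 21
f 21 24 23
f 23 25 21
f 22 28 24
f 26 22 25
f 26 28 22
f 24 28 23
f 27 25 23
f 23 28 27
f 27 26 25
f 28 26 27
f 30 29 32
f 30 32 31
f 32 29 33
f 32 33 31
f 33 29 34
f 33 34 31
f 34 29 35
f 34 35 31
f 35 29 36
f 35 36 31
f 36 29 37
f 36 37 31
f 37 29 38
f 37 38 31
f 38 29 39
f 38 39 31
f 39 29 40
f 39 40 31
f 40 29 41
f 40 41 31
f 41 29 42
f 41 42 31
f 42 29 43
f 42 43 31
f 43 29 30
f 43 30 31



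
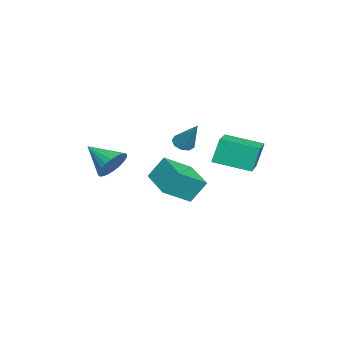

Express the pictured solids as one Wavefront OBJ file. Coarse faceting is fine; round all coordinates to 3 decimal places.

v -4.5 1.42 -0.149
v -4.812 1.785 1.261
v -4.343 3.388 -0.623
v -4.655 3.753 0.787
v -2.385 1.367 0.333
v -2.697 1.732 1.743
v -2.228 3.335 -0.141
v -2.54 3.7 1.269
v -3.462 -0.507 -1.791
v -2.58 -1.751 -0.853
v -3.654 0.263 -0.59
v -2.772 -0.98 0.348
v -1.768 0.44 -2.128
v -0.886 -0.803 -1.19
v -1.96 1.211 -0.927
v -1.078 -0.033 0.011
v -3.865 -0.16 0.979
v -3.501 0.162 0.611
v -3.055 0.62 2.461
v -3.85 0.376 0.689
v -4.207 0.339 0.903
v -4.403 0.069 1.153
v -4.348 -0.309 1.321
v -4.066 -0.617 1.33
v -3.691 -0.711 1.175
v -3.397 -0.548 0.928
v -3.322 -0.203 0.705
v 0.45 -2.975 1.054
v 1.273 -3.172 1.44
v -0.27 -4.285 1.926
v 1.137 -2.936 1.68
v 0.896 -2.707 1.825
v 0.587 -2.519 1.853
v 0.257 -2.4 1.759
v -0.043 -2.369 1.557
v -0.268 -2.43 1.28
v -0.384 -2.574 0.967
v -0.373 -2.779 0.668
v -0.236 -3.014 0.428
v 0.005 -3.244 0.283
v 0.314 -3.432 0.256
v 0.644 -3.551 0.35
v 0.944 -3.582 0.551
v 1.169 -3.521 0.829
v 1.285 -3.377 1.141
f 2 4 1
f 5 2 1
f 1 4 3
f 3 5 1
f 2 8 4
f 6 2 5
f 6 8 2
f 4 8 3
f 7 5 3
f 3 8 7
f 7 6 5
f 8 6 7
f 10 12 9
f 13 10 9
f 9 12 11
f 11 13 9
f 10 16 12
f 14 10 13
f 14 16 10
f 12 16 11
f 15 13 11
f 11 16 15
f 15 14 13
f 16 14 15
f 18 17 20
f 18 20 19
f 20 17 21
f 20 21 19
f 21 17 22
f 21 22 19
f 22 17 23
f 22 23 19
f 23 17 24
f 23 24 19
f 24 17 25
f 24 25 19
f 25 17 26
f 25 26 19
f 26 17 27
f 26 27 19
f 27 17 18
f 27 18 19
f 29 28 31
f 29 31 30
f 31 28 32
f 31 32 30
f 32 28 33
f 32 33 30
f 33 28 34
f 33 34 30
f 34 28 35
f 34 35 30
f 35 28 36
f 35 36 30
f 36 28 37
f 36 37 30
f 37 28 38
f 37 38 30
f 38 28 39
f 38 39 30
f 39 28 40
f 39 40 30
f 40 28 41
f 40 41 30
f 41 28 42
f 41 42 30
f 42 28 43
f 42 43 30
f 43 28 44
f 43 44 30
f 44 28 45
f 44 45 30
f 45 28 29
f 45 29 30



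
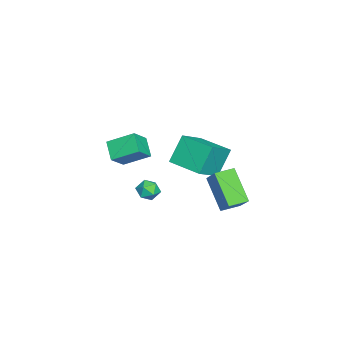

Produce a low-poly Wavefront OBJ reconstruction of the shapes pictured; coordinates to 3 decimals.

v -1.871 -5.18 -2.008
v -1.981 -3.655 -1.199
v -2.872 -4.753 -2.951
v -2.982 -3.227 -2.142
v -0.918 -4.693 -2.798
v -1.028 -3.167 -1.989
v -1.919 -4.265 -3.741
v -2.029 -2.74 -2.932
v -0.48 -0.387 -2.263
v -1.32 0.136 -0.7
v 0.432 1.4 -2.372
v -0.407 1.924 -0.809
v 1.007 -1.084 -1.231
v 0.168 -0.56 0.332
v 1.92 0.704 -1.34
v 1.08 1.227 0.223
v 0.862 -1.99 -3.855
v 1.219 -1.471 -3.495
v 1.441 -2.809 -3.245
v 1.798 -2.29 -2.885
v 1.088 -2.386 -2.773
v 0.73 -1.88 -3.15
v 1.93 -2.4 -3.59
v 1.572 -1.894 -3.967
v 1.879 -1.724 -3.332
v 1.358 -1.716 -2.827
v 1.302 -2.564 -3.913
v 0.781 -2.556 -3.408
v 2.523 2.967 -3.079
v 1.373 2 -1.486
v 3.696 3.608 -1.844
v 2.546 2.64 -0.251
v 3.134 2.06 -3.189
v 1.984 1.092 -1.596
v 4.307 2.7 -1.954
v 3.157 1.733 -0.361
f 2 4 1
f 5 2 1
f 1 4 3
f 3 5 1
f 2 8 4
f 6 2 5
f 6 8 2
f 4 8 3
f 7 5 3
f 3 8 7
f 7 6 5
f 8 6 7
f 10 12 9
f 13 10 9
f 9 12 11
f 11 13 9
f 10 16 12
f 14 10 13
f 14 16 10
f 12 16 11
f 15 13 11
f 11 16 15
f 15 14 13
f 16 14 15
f 17 28 22
f 17 22 18
f 17 18 24
f 17 24 27
f 17 27 28
f 18 22 26
f 22 28 21
f 28 27 19
f 27 24 23
f 24 18 25
f 20 26 21
f 20 21 19
f 20 19 23
f 20 23 25
f 20 25 26
f 21 26 22
f 19 21 28
f 23 19 27
f 25 23 24
f 26 25 18
f 30 32 29
f 33 30 29
f 29 32 31
f 31 33 29
f 30 36 32
f 34 30 33
f 34 36 30
f 32 36 31
f 35 33 31
f 31 36 35
f 35 34 33
f 36 34 35



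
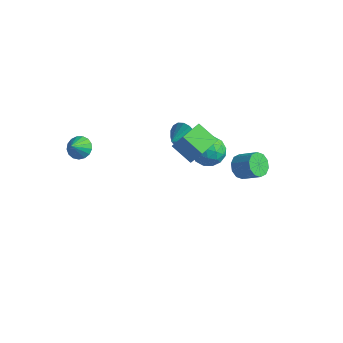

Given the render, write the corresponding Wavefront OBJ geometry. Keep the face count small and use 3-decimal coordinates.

v 3.428 2.114 -0.124
v 3.874 2.157 -0.75
v 4.937 2.31 0.017
v 4.492 2.266 0.644
v 3.732 2.598 -0.64
v 4.795 2.75 0.127
v 3.473 2.853 -0.333
v 4.537 3.006 0.434
v 3.198 2.827 0.054
v 4.261 2.979 0.821
v 3.01 2.527 0.373
v 4.074 2.68 1.141
v 2.983 2.07 0.503
v 4.046 2.223 1.27
v 3.125 1.63 0.393
v 4.188 1.782 1.16
v 3.383 1.374 0.086
v 4.447 1.527 0.853
v 3.659 1.401 -0.301
v 4.722 1.553 0.466
v 3.846 1.7 -0.621
v 4.91 1.853 0.147
v -3.373 -3.14 1.548
v -2.773 -3.408 1.231
v -3.267 -3.9 2.392
v -2.651 -3.157 1.442
v -2.695 -2.903 1.677
v -2.894 -2.702 1.882
v -3.203 -2.602 2.012
v -3.551 -2.625 2.035
v -3.858 -2.766 1.946
v -4.054 -2.993 1.767
v -4.094 -3.254 1.537
v -3.969 -3.488 1.31
v -3.708 -3.643 1.138
v -3.37 -3.682 1.059
v -3.032 -3.598 1.093
v -2.025 4.166 -2.687
v -1.411 4.351 -1.868
v -2.155 3.214 -2.373
v -1.831 4.462 -1.709
v -2.29 4.513 -1.743
v -2.696 4.496 -1.964
v -2.969 4.413 -2.329
v -3.056 4.281 -2.764
v -2.938 4.127 -3.184
v -2.639 3.98 -3.505
v -2.219 3.869 -3.665
v -1.76 3.818 -3.631
v -1.354 3.835 -3.409
v -1.08 3.918 -3.045
v -0.994 4.05 -2.61
v -1.112 4.204 -2.19
v -1.018 1.801 -0.878
v -0.197 1.745 0.54
v -1.024 3.219 -0.819
v -0.203 3.164 0.599
v 0.263 1.836 -1.619
v 1.084 1.781 -0.201
v 0.257 3.255 -1.56
v 1.078 3.199 -0.142
v -0.059 4.36 -1.489
v 0.91 4.212 -1.84
v -0.57 2.988 -2.32
v 0.399 2.84 -2.671
v 0.184 2.703 -1.662
v 0.5 3.551 -1.148
v -0.16 3.649 -3.012
v 0.156 4.497 -2.498
v 0.847 3.772 -2.781
v 1.06 3.188 -1.947
v -0.72 4.012 -2.213
v -0.507 3.428 -1.379
v 0.471 4.407 -1.591
v -0.131 2.793 -2.569
v -0.257 2.713 -1.975
v 0.313 2.626 -2.182
v 0.23 4.018 -1.185
v 0.799 3.931 -1.391
v 0.372 3.044 -1.286
v -0.459 3.269 -2.769
v 0.11 3.182 -2.975
v 0.027 4.574 -1.978
v 0.597 4.487 -2.185
v -0.032 4.156 -2.874
v 1.003 4.061 -2.351
v 0.702 3.254 -2.84
v 0.374 3.73 -3.04
v 0.56 4.229 -2.738
v 1.128 3.717 -1.861
v 0.828 2.911 -2.349
v 0.701 2.83 -1.756
v 0.887 3.329 -1.454
v 1.091 3.459 -2.414
v -0.488 4.289 -1.811
v -0.788 3.483 -2.299
v -0.547 3.871 -2.706
v -0.361 4.37 -2.404
v -0.362 3.946 -1.32
v -0.663 3.139 -1.809
v -0.22 2.971 -1.422
v -0.034 3.47 -1.12
v -0.751 3.741 -1.746
f 2 1 5
f 2 5 3
f 3 5 6
f 3 6 4
f 5 1 7
f 5 7 6
f 6 7 8
f 6 8 4
f 7 1 9
f 7 9 8
f 8 9 10
f 8 10 4
f 9 1 11
f 9 11 10
f 10 11 12
f 10 12 4
f 11 1 13
f 11 13 12
f 12 13 14
f 12 14 4
f 13 1 15
f 13 15 14
f 14 15 16
f 14 16 4
f 15 1 17
f 15 17 16
f 16 17 18
f 16 18 4
f 17 1 19
f 17 19 18
f 18 19 20
f 18 20 4
f 19 1 21
f 19 21 20
f 20 21 22
f 20 22 4
f 21 1 2
f 21 2 22
f 22 2 3
f 22 3 4
f 24 23 26
f 24 26 25
f 26 23 27
f 26 27 25
f 27 23 28
f 27 28 25
f 28 23 29
f 28 29 25
f 29 23 30
f 29 30 25
f 30 23 31
f 30 31 25
f 31 23 32
f 31 32 25
f 32 23 33
f 32 33 25
f 33 23 34
f 33 34 25
f 34 23 35
f 34 35 25
f 35 23 36
f 35 36 25
f 36 23 37
f 36 37 25
f 37 23 24
f 37 24 25
f 39 38 41
f 39 41 40
f 41 38 42
f 41 42 40
f 42 38 43
f 42 43 40
f 43 38 44
f 43 44 40
f 44 38 45
f 44 45 40
f 45 38 46
f 45 46 40
f 46 38 47
f 46 47 40
f 47 38 48
f 47 48 40
f 48 38 49
f 48 49 40
f 49 38 50
f 49 50 40
f 50 38 51
f 50 51 40
f 51 38 52
f 51 52 40
f 52 38 53
f 52 53 40
f 53 38 39
f 53 39 40
f 55 57 54
f 58 55 54
f 54 57 56
f 56 58 54
f 55 61 57
f 59 55 58
f 59 61 55
f 57 61 56
f 60 58 56
f 56 61 60
f 60 59 58
f 61 59 60
f 62 99 78
f 99 73 102
f 78 102 67
f 99 102 78
f 62 78 74
f 78 67 79
f 74 79 63
f 78 79 74
f 62 74 83
f 74 63 84
f 83 84 69
f 74 84 83
f 62 83 95
f 83 69 98
f 95 98 72
f 83 98 95
f 62 95 99
f 95 72 103
f 99 103 73
f 95 103 99
f 63 79 90
f 79 67 93
f 90 93 71
f 79 93 90
f 67 102 80
f 102 73 101
f 80 101 66
f 102 101 80
f 73 103 100
f 103 72 96
f 100 96 64
f 103 96 100
f 72 98 97
f 98 69 85
f 97 85 68
f 98 85 97
f 69 84 89
f 84 63 86
f 89 86 70
f 84 86 89
f 65 91 77
f 91 71 92
f 77 92 66
f 91 92 77
f 65 77 75
f 77 66 76
f 75 76 64
f 77 76 75
f 65 75 82
f 75 64 81
f 82 81 68
f 75 81 82
f 65 82 87
f 82 68 88
f 87 88 70
f 82 88 87
f 65 87 91
f 87 70 94
f 91 94 71
f 87 94 91
f 66 92 80
f 92 71 93
f 80 93 67
f 92 93 80
f 64 76 100
f 76 66 101
f 100 101 73
f 76 101 100
f 68 81 97
f 81 64 96
f 97 96 72
f 81 96 97
f 70 88 89
f 88 68 85
f 89 85 69
f 88 85 89
f 71 94 90
f 94 70 86
f 90 86 63
f 94 86 90



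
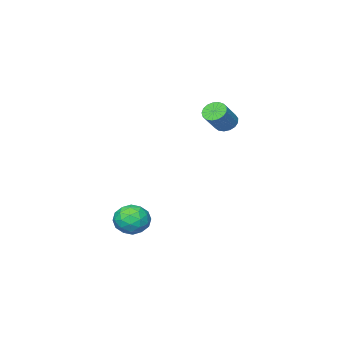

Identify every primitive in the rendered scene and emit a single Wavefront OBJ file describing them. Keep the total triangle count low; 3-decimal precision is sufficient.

v -1.283 2.502 1.912
v -0.929 2.76 1.473
v 0.056 3.037 2.429
v -0.297 2.778 2.868
v -1.092 2.986 1.576
v -0.107 3.263 2.531
v -1.299 3.101 1.755
v -0.314 3.378 2.711
v -1.501 3.079 1.971
v -0.516 3.356 2.926
v -1.654 2.924 2.173
v -0.669 3.201 3.128
v -1.722 2.673 2.315
v -0.736 2.95 3.271
v -1.688 2.382 2.365
v -0.703 2.659 3.321
v -1.562 2.119 2.312
v -0.577 2.396 3.267
v -1.372 1.943 2.167
v -0.387 2.22 3.122
v -1.162 1.896 1.963
v -0.176 2.173 2.919
v -0.979 1.987 1.748
v 0.007 2.264 2.703
v -0.865 2.196 1.571
v 0.12 2.473 2.526
v -0.848 2.475 1.471
v 0.138 2.752 2.427
v 3.392 1.819 -2.794
v 4.148 1.507 -3.225
v 2.532 1.033 -3.735
v 3.288 0.721 -4.166
v 3.099 0.442 -3.305
v 3.63 0.927 -2.723
v 3.05 1.613 -4.237
v 3.581 2.098 -3.655
v 3.937 1.379 -4.117
v 3.967 0.656 -3.541
v 2.713 1.884 -3.419
v 2.743 1.161 -2.843
v 3.845 1.732 -2.927
v 2.835 0.808 -4.033
v 2.723 0.644 -3.527
v 3.168 0.461 -3.78
v 3.541 1.391 -2.632
v 3.986 1.208 -2.885
v 3.369 0.582 -2.932
v 2.694 1.332 -4.075
v 3.139 1.149 -4.328
v 3.512 2.079 -3.18
v 3.957 1.896 -3.433
v 3.311 1.958 -4.028
v 4.166 1.473 -3.705
v 3.661 1.012 -4.258
v 3.52 1.536 -4.299
v 3.833 1.821 -3.958
v 4.184 1.048 -3.366
v 3.678 0.587 -3.919
v 3.567 0.422 -3.413
v 3.879 0.708 -3.071
v 4.06 0.973 -3.89
v 3.002 1.953 -3.041
v 2.496 1.492 -3.594
v 2.801 1.832 -3.889
v 3.113 2.118 -3.547
v 3.019 1.528 -2.702
v 2.514 1.067 -3.255
v 2.847 0.719 -3.002
v 3.16 1.004 -2.661
v 2.62 1.567 -3.07
f 2 1 5
f 2 5 3
f 3 5 6
f 3 6 4
f 5 1 7
f 5 7 6
f 6 7 8
f 6 8 4
f 7 1 9
f 7 9 8
f 8 9 10
f 8 10 4
f 9 1 11
f 9 11 10
f 10 11 12
f 10 12 4
f 11 1 13
f 11 13 12
f 12 13 14
f 12 14 4
f 13 1 15
f 13 15 14
f 14 15 16
f 14 16 4
f 15 1 17
f 15 17 16
f 16 17 18
f 16 18 4
f 17 1 19
f 17 19 18
f 18 19 20
f 18 20 4
f 19 1 21
f 19 21 20
f 20 21 22
f 20 22 4
f 21 1 23
f 21 23 22
f 22 23 24
f 22 24 4
f 23 1 25
f 23 25 24
f 24 25 26
f 24 26 4
f 25 1 27
f 25 27 26
f 26 27 28
f 26 28 4
f 27 1 2
f 27 2 28
f 28 2 3
f 28 3 4
f 29 66 45
f 66 40 69
f 45 69 34
f 66 69 45
f 29 45 41
f 45 34 46
f 41 46 30
f 45 46 41
f 29 41 50
f 41 30 51
f 50 51 36
f 41 51 50
f 29 50 62
f 50 36 65
f 62 65 39
f 50 65 62
f 29 62 66
f 62 39 70
f 66 70 40
f 62 70 66
f 30 46 57
f 46 34 60
f 57 60 38
f 46 60 57
f 34 69 47
f 69 40 68
f 47 68 33
f 69 68 47
f 40 70 67
f 70 39 63
f 67 63 31
f 70 63 67
f 39 65 64
f 65 36 52
f 64 52 35
f 65 52 64
f 36 51 56
f 51 30 53
f 56 53 37
f 51 53 56
f 32 58 44
f 58 38 59
f 44 59 33
f 58 59 44
f 32 44 42
f 44 33 43
f 42 43 31
f 44 43 42
f 32 42 49
f 42 31 48
f 49 48 35
f 42 48 49
f 32 49 54
f 49 35 55
f 54 55 37
f 49 55 54
f 32 54 58
f 54 37 61
f 58 61 38
f 54 61 58
f 33 59 47
f 59 38 60
f 47 60 34
f 59 60 47
f 31 43 67
f 43 33 68
f 67 68 40
f 43 68 67
f 35 48 64
f 48 31 63
f 64 63 39
f 48 63 64
f 37 55 56
f 55 35 52
f 56 52 36
f 55 52 56
f 38 61 57
f 61 37 53
f 57 53 30
f 61 53 57



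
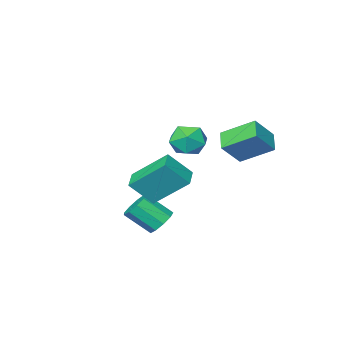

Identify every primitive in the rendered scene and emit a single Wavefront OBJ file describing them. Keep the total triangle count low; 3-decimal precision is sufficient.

v -2.27 -2.137 0.934
v -1.668 -1.408 0.959
v -1.092 -3.112 1.001
v -0.49 -2.383 1.026
v -1.055 -2.556 1.765
v -1.783 -1.953 1.724
v -0.977 -2.567 0.236
v -1.705 -1.964 0.195
v -0.869 -1.673 0.528
v -0.917 -1.666 1.473
v -1.843 -2.854 0.487
v -1.891 -2.847 1.432
v -1.57 1.118 1.733
v -2.465 2.243 2.582
v -1.075 1.871 1.255
v -1.97 2.997 2.104
v -0.63 1.123 2.716
v -1.525 2.249 3.565
v -0.135 1.877 2.238
v -1.03 3.002 3.087
v 2.548 1.635 -1.328
v 2.839 1.293 -1.852
v 3.603 0.542 -0.935
v 3.312 0.885 -0.412
v 3.093 1.677 -1.749
v 3.858 0.926 -0.832
v 3.092 2.042 -1.449
v 3.856 1.291 -0.533
v 2.836 2.216 -1.093
v 3.601 1.466 -0.176
v 2.446 2.119 -0.847
v 3.21 1.368 0.07
v 2.103 1.795 -0.826
v 2.867 1.045 0.091
v 1.968 1.397 -1.04
v 2.732 0.646 -0.123
v 2.105 1.11 -1.389
v 2.869 0.359 -0.472
v 2.449 1.069 -1.71
v 3.213 0.318 -0.793
v 2.85 1.743 0.48
v 1.937 2.899 1.758
v 3.455 2.436 0.285
v 2.542 3.592 1.563
v 3.698 1.288 1.497
v 2.785 2.444 2.775
v 4.303 1.981 1.302
v 3.39 3.137 2.58
v 1.158 -0.589 -0.271
v 1.673 -0.244 -0.075
v 1.157 0.014 0.826
v 0.642 -0.331 0.631
v 1.396 0.014 -0.307
v 0.88 0.273 0.594
v 1.008 -0.009 -0.523
v 0.492 0.249 0.378
v 0.69 -0.304 -0.62
v 0.174 -0.046 0.281
v 0.591 -0.733 -0.554
v 0.075 -0.474 0.347
v 0.757 -1.094 -0.355
v 0.241 -0.835 0.546
v 1.111 -1.219 -0.117
v 0.595 -0.961 0.784
v 1.487 -1.049 0.05
v 0.971 -0.791 0.951
v 1.709 -0.665 0.066
v 1.193 -0.406 0.967
f 1 12 6
f 1 6 2
f 1 2 8
f 1 8 11
f 1 11 12
f 2 6 10
f 6 12 5
f 12 11 3
f 11 8 7
f 8 2 9
f 4 10 5
f 4 5 3
f 4 3 7
f 4 7 9
f 4 9 10
f 5 10 6
f 3 5 12
f 7 3 11
f 9 7 8
f 10 9 2
f 14 16 13
f 17 14 13
f 13 16 15
f 15 17 13
f 14 20 16
f 18 14 17
f 18 20 14
f 16 20 15
f 19 17 15
f 15 20 19
f 19 18 17
f 20 18 19
f 22 21 25
f 22 25 23
f 23 25 26
f 23 26 24
f 25 21 27
f 25 27 26
f 26 27 28
f 26 28 24
f 27 21 29
f 27 29 28
f 28 29 30
f 28 30 24
f 29 21 31
f 29 31 30
f 30 31 32
f 30 32 24
f 31 21 33
f 31 33 32
f 32 33 34
f 32 34 24
f 33 21 35
f 33 35 34
f 34 35 36
f 34 36 24
f 35 21 37
f 35 37 36
f 36 37 38
f 36 38 24
f 37 21 39
f 37 39 38
f 38 39 40
f 38 40 24
f 39 21 22
f 39 22 40
f 40 22 23
f 40 23 24
f 42 44 41
f 45 42 41
f 41 44 43
f 43 45 41
f 42 48 44
f 46 42 45
f 46 48 42
f 44 48 43
f 47 45 43
f 43 48 47
f 47 46 45
f 48 46 47
f 50 49 53
f 50 53 51
f 51 53 54
f 51 54 52
f 53 49 55
f 53 55 54
f 54 55 56
f 54 56 52
f 55 49 57
f 55 57 56
f 56 57 58
f 56 58 52
f 57 49 59
f 57 59 58
f 58 59 60
f 58 60 52
f 59 49 61
f 59 61 60
f 60 61 62
f 60 62 52
f 61 49 63
f 61 63 62
f 62 63 64
f 62 64 52
f 63 49 65
f 63 65 64
f 64 65 66
f 64 66 52
f 65 49 67
f 65 67 66
f 66 67 68
f 66 68 52
f 67 49 50
f 67 50 68
f 68 50 51
f 68 51 52



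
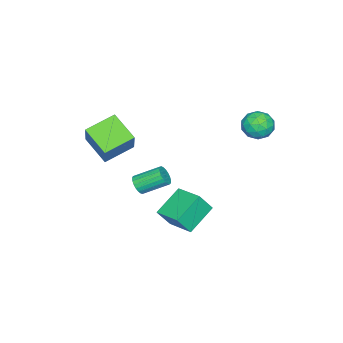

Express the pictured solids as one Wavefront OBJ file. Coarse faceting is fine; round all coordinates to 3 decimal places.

v -3.457 2.997 3.184
v -2.954 3.278 2.42
v -3.306 1.522 2.74
v -2.803 1.803 1.976
v -2.429 1.888 2.853
v -2.523 2.8 3.127
v -3.737 2 2.033
v -3.831 2.912 2.307
v -3.127 2.663 1.709
v -2.319 2.593 2.216
v -3.941 2.207 2.944
v -3.133 2.137 3.451
v -3.219 3.267 2.841
v -3.041 1.533 2.319
v -2.821 1.583 2.834
v -2.526 1.748 2.386
v -2.966 2.986 3.257
v -2.67 3.151 2.808
v -2.361 2.334 3.062
v -3.59 1.649 2.352
v -3.294 1.814 1.903
v -3.734 3.052 2.774
v -3.439 3.217 2.326
v -3.899 2.466 2.098
v -3.025 3.071 1.974
v -2.936 2.203 1.713
v -3.485 2.319 1.746
v -3.54 2.855 1.907
v -2.55 3.03 2.272
v -2.461 2.163 2.011
v -2.241 2.212 2.526
v -2.296 2.748 2.688
v -2.651 2.668 1.854
v -3.799 2.637 3.149
v -3.71 1.77 2.888
v -3.964 2.052 2.472
v -4.019 2.588 2.634
v -3.324 2.597 3.447
v -3.235 1.729 3.186
v -2.72 1.945 3.253
v -2.775 2.481 3.414
v -3.609 2.132 3.306
v 2.047 -4.971 2.15
v 0.601 -4.075 2.74
v 2.564 -3.509 1.197
v 1.119 -2.614 1.786
v 3.141 -4.286 3.794
v 1.696 -3.391 4.383
v 3.659 -2.825 2.84
v 2.213 -1.929 3.43
v -0.903 -3.578 -2.912
v -0.373 -3.538 -2.555
v -1.028 -2.242 -1.73
v -1.557 -2.282 -2.088
v -0.314 -3.378 -2.759
v -0.969 -2.082 -1.934
v -0.357 -3.253 -2.99
v -1.011 -1.957 -2.165
v -0.494 -3.184 -3.207
v -1.148 -1.888 -2.383
v -0.701 -3.183 -3.374
v -1.356 -1.887 -2.549
v -0.944 -3.25 -3.46
v -1.599 -1.954 -2.636
v -1.179 -3.374 -3.452
v -1.834 -2.078 -2.628
v -1.367 -3.534 -3.351
v -2.021 -2.237 -2.526
v -1.474 -3.701 -3.173
v -2.129 -2.404 -2.349
v -1.482 -3.846 -2.951
v -2.137 -2.55 -2.126
v -1.391 -3.946 -2.722
v -2.045 -2.649 -1.897
v -1.215 -3.982 -2.526
v -1.869 -2.685 -1.701
v -0.984 -3.948 -2.396
v -1.639 -2.651 -1.572
v -0.74 -3.85 -2.356
v -1.395 -2.554 -1.532
v -0.524 -3.705 -2.412
v -1.179 -2.409 -1.588
v 0.22 -0.989 -4.384
v -1.418 -0.576 -3.39
v 0.853 0.609 -4.005
v -0.785 1.022 -3.01
v 0.785 -1.482 -3.25
v -0.853 -1.069 -2.255
v 1.418 0.116 -2.87
v -0.22 0.529 -1.876
f 1 38 17
f 38 12 41
f 17 41 6
f 38 41 17
f 1 17 13
f 17 6 18
f 13 18 2
f 17 18 13
f 1 13 22
f 13 2 23
f 22 23 8
f 13 23 22
f 1 22 34
f 22 8 37
f 34 37 11
f 22 37 34
f 1 34 38
f 34 11 42
f 38 42 12
f 34 42 38
f 2 18 29
f 18 6 32
f 29 32 10
f 18 32 29
f 6 41 19
f 41 12 40
f 19 40 5
f 41 40 19
f 12 42 39
f 42 11 35
f 39 35 3
f 42 35 39
f 11 37 36
f 37 8 24
f 36 24 7
f 37 24 36
f 8 23 28
f 23 2 25
f 28 25 9
f 23 25 28
f 4 30 16
f 30 10 31
f 16 31 5
f 30 31 16
f 4 16 14
f 16 5 15
f 14 15 3
f 16 15 14
f 4 14 21
f 14 3 20
f 21 20 7
f 14 20 21
f 4 21 26
f 21 7 27
f 26 27 9
f 21 27 26
f 4 26 30
f 26 9 33
f 30 33 10
f 26 33 30
f 5 31 19
f 31 10 32
f 19 32 6
f 31 32 19
f 3 15 39
f 15 5 40
f 39 40 12
f 15 40 39
f 7 20 36
f 20 3 35
f 36 35 11
f 20 35 36
f 9 27 28
f 27 7 24
f 28 24 8
f 27 24 28
f 10 33 29
f 33 9 25
f 29 25 2
f 33 25 29
f 44 46 43
f 47 44 43
f 43 46 45
f 45 47 43
f 44 50 46
f 48 44 47
f 48 50 44
f 46 50 45
f 49 47 45
f 45 50 49
f 49 48 47
f 50 48 49
f 52 51 55
f 52 55 53
f 53 55 56
f 53 56 54
f 55 51 57
f 55 57 56
f 56 57 58
f 56 58 54
f 57 51 59
f 57 59 58
f 58 59 60
f 58 60 54
f 59 51 61
f 59 61 60
f 60 61 62
f 60 62 54
f 61 51 63
f 61 63 62
f 62 63 64
f 62 64 54
f 63 51 65
f 63 65 64
f 64 65 66
f 64 66 54
f 65 51 67
f 65 67 66
f 66 67 68
f 66 68 54
f 67 51 69
f 67 69 68
f 68 69 70
f 68 70 54
f 69 51 71
f 69 71 70
f 70 71 72
f 70 72 54
f 71 51 73
f 71 73 72
f 72 73 74
f 72 74 54
f 73 51 75
f 73 75 74
f 74 75 76
f 74 76 54
f 75 51 77
f 75 77 76
f 76 77 78
f 76 78 54
f 77 51 79
f 77 79 78
f 78 79 80
f 78 80 54
f 79 51 81
f 79 81 80
f 80 81 82
f 80 82 54
f 81 51 52
f 81 52 82
f 82 52 53
f 82 53 54
f 84 86 83
f 87 84 83
f 83 86 85
f 85 87 83
f 84 90 86
f 88 84 87
f 88 90 84
f 86 90 85
f 89 87 85
f 85 90 89
f 89 88 87
f 90 88 89



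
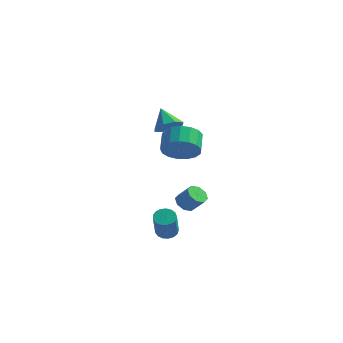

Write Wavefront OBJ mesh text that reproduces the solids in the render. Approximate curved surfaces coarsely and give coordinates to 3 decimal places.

v -3.292 3.165 1.583
v -2.687 2.865 2.208
v -4.168 3.715 2.697
v -2.549 3.521 1.993
v -2.846 3.969 1.538
v -3.404 3.946 1.11
v -3.897 3.466 0.959
v -4.035 2.81 1.174
v -3.737 2.362 1.628
v -3.179 2.385 2.057
v -0.497 -1.671 -4.043
v -0.129 -1.177 -3.835
v 0.385 -2.234 -2.23
v 0.017 -2.729 -2.437
v -0.408 -1.121 -3.709
v 0.106 -2.178 -2.103
v -0.707 -1.191 -3.659
v -0.193 -2.248 -2.053
v -0.958 -1.371 -3.697
v -0.444 -2.428 -2.091
v -1.103 -1.619 -3.814
v -0.589 -2.676 -2.209
v -1.11 -1.88 -3.984
v -0.596 -2.937 -2.378
v -0.976 -2.093 -4.167
v -0.462 -3.15 -2.561
v -0.732 -2.209 -4.322
v -0.218 -3.267 -2.716
v -0.435 -2.203 -4.412
v 0.079 -3.26 -2.807
v -0.152 -2.074 -4.418
v 0.363 -3.131 -2.813
v 0.053 -1.853 -4.339
v 0.567 -2.91 -2.733
v 0.131 -1.591 -4.191
v 0.645 -2.648 -2.585
v 0.065 -1.347 -4.009
v 0.579 -2.404 -2.403
v 0.905 -2.091 -1.408
v 1.315 -1.73 -1.796
v 2.105 -1.729 -0.96
v 1.695 -2.089 -0.572
v 1.009 -1.437 -1.508
v 1.799 -1.435 -0.672
v 0.642 -1.526 -1.161
v 1.432 -1.524 -0.325
v 0.429 -1.947 -0.959
v 1.219 -1.945 -0.123
v 0.495 -2.451 -1.02
v 1.285 -2.45 -0.184
v 0.801 -2.745 -1.308
v 1.591 -2.743 -0.472
v 1.168 -2.656 -1.655
v 1.958 -2.654 -0.819
v 1.381 -2.235 -1.857
v 2.171 -2.233 -1.021
v 1.537 -3.594 3.198
v 2.197 -3.868 4.008
v 1.743 -2.939 4.692
v 1.083 -2.666 3.882
v 2.474 -3.529 3.732
v 2.019 -2.601 4.416
v 2.536 -3.206 3.334
v 2.081 -2.277 4.018
v 2.369 -2.971 2.904
v 1.914 -2.042 3.589
v 2.012 -2.879 2.542
v 1.557 -1.95 3.227
v 1.546 -2.951 2.33
v 1.091 -2.022 3.015
v 1.078 -3.17 2.317
v 0.623 -2.242 3.001
v 0.715 -3.487 2.506
v 0.261 -2.558 3.19
v 0.541 -3.828 2.853
v 0.086 -2.899 3.537
v 0.595 -4.116 3.279
v 0.14 -3.187 3.963
v 0.865 -4.284 3.687
v 0.41 -3.355 4.371
v 1.289 -4.294 3.982
v 0.834 -3.365 4.666
v 1.77 -4.144 4.098
v 1.315 -3.215 4.782
f 2 1 4
f 2 4 3
f 4 1 5
f 4 5 3
f 5 1 6
f 5 6 3
f 6 1 7
f 6 7 3
f 7 1 8
f 7 8 3
f 8 1 9
f 8 9 3
f 9 1 10
f 9 10 3
f 10 1 2
f 10 2 3
f 12 11 15
f 12 15 13
f 13 15 16
f 13 16 14
f 15 11 17
f 15 17 16
f 16 17 18
f 16 18 14
f 17 11 19
f 17 19 18
f 18 19 20
f 18 20 14
f 19 11 21
f 19 21 20
f 20 21 22
f 20 22 14
f 21 11 23
f 21 23 22
f 22 23 24
f 22 24 14
f 23 11 25
f 23 25 24
f 24 25 26
f 24 26 14
f 25 11 27
f 25 27 26
f 26 27 28
f 26 28 14
f 27 11 29
f 27 29 28
f 28 29 30
f 28 30 14
f 29 11 31
f 29 31 30
f 30 31 32
f 30 32 14
f 31 11 33
f 31 33 32
f 32 33 34
f 32 34 14
f 33 11 35
f 33 35 34
f 34 35 36
f 34 36 14
f 35 11 37
f 35 37 36
f 36 37 38
f 36 38 14
f 37 11 12
f 37 12 38
f 38 12 13
f 38 13 14
f 40 39 43
f 40 43 41
f 41 43 44
f 41 44 42
f 43 39 45
f 43 45 44
f 44 45 46
f 44 46 42
f 45 39 47
f 45 47 46
f 46 47 48
f 46 48 42
f 47 39 49
f 47 49 48
f 48 49 50
f 48 50 42
f 49 39 51
f 49 51 50
f 50 51 52
f 50 52 42
f 51 39 53
f 51 53 52
f 52 53 54
f 52 54 42
f 53 39 55
f 53 55 54
f 54 55 56
f 54 56 42
f 55 39 40
f 55 40 56
f 56 40 41
f 56 41 42
f 58 57 61
f 58 61 59
f 59 61 62
f 59 62 60
f 61 57 63
f 61 63 62
f 62 63 64
f 62 64 60
f 63 57 65
f 63 65 64
f 64 65 66
f 64 66 60
f 65 57 67
f 65 67 66
f 66 67 68
f 66 68 60
f 67 57 69
f 67 69 68
f 68 69 70
f 68 70 60
f 69 57 71
f 69 71 70
f 70 71 72
f 70 72 60
f 71 57 73
f 71 73 72
f 72 73 74
f 72 74 60
f 73 57 75
f 73 75 74
f 74 75 76
f 74 76 60
f 75 57 77
f 75 77 76
f 76 77 78
f 76 78 60
f 77 57 79
f 77 79 78
f 78 79 80
f 78 80 60
f 79 57 81
f 79 81 80
f 80 81 82
f 80 82 60
f 81 57 83
f 81 83 82
f 82 83 84
f 82 84 60
f 83 57 58
f 83 58 84
f 84 58 59
f 84 59 60



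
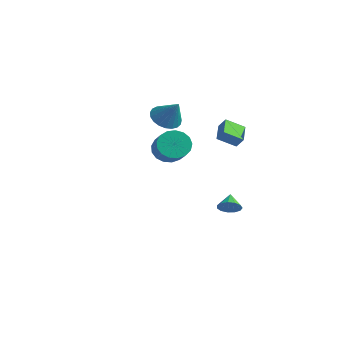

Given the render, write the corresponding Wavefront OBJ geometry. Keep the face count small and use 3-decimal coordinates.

v 0.411 3.367 -4.058
v 0.929 3.319 -3.464
v -0.251 4.093 -3.422
v 1.06 3.661 -3.718
v 0.985 3.909 -4.08
v 0.727 3.985 -4.435
v 0.369 3.864 -4.67
v 0.024 3.586 -4.711
v -0.198 3.238 -4.544
v -0.227 2.931 -4.223
v -0.054 2.762 -3.85
v 0.267 2.785 -3.542
v 0.634 2.993 -3.398
v 1.523 -2.681 3.308
v 2.229 -2.084 2.875
v 3.602 -2.923 3.959
v 2.897 -3.519 4.392
v 2.08 -1.827 3.263
v 3.453 -2.665 4.347
v 1.803 -1.766 3.661
v 3.177 -2.604 4.744
v 1.463 -1.914 3.978
v 2.837 -2.752 5.061
v 1.136 -2.238 4.141
v 2.51 -3.076 5.225
v 0.898 -2.663 4.114
v 2.272 -3.501 5.198
v 0.803 -3.093 3.902
v 2.177 -3.931 4.986
v 0.873 -3.428 3.554
v 2.247 -4.266 4.638
v 1.092 -3.592 3.15
v 2.466 -4.43 4.234
v 1.41 -3.547 2.782
v 2.784 -4.385 3.866
v 1.754 -3.304 2.534
v 3.127 -4.142 3.618
v 2.044 -2.918 2.464
v 3.418 -3.757 3.548
v 2.216 -2.478 2.587
v 3.589 -3.316 3.671
v 1.308 1.342 2.759
v 0.433 2.348 3.218
v 2.024 2.276 2.077
v 1.149 3.282 2.536
v 1.791 1.458 3.424
v 0.916 2.464 3.883
v 2.507 2.392 2.742
v 1.632 3.398 3.201
v -3.859 2.053 2.632
v -3.178 1.384 2.15
v -2.761 2.107 4.108
v -3.025 1.781 2.021
v -3.015 2.225 1.998
v -3.152 2.639 2.084
v -3.411 2.953 2.266
v -3.747 3.11 2.51
v -4.103 3.085 2.776
v -4.417 2.881 3.017
v -4.634 2.535 3.192
v -4.717 2.105 3.27
v -4.652 1.666 3.237
v -4.45 1.294 3.1
v -4.146 1.053 2.882
v -3.792 0.985 2.621
v -3.45 1.102 2.362
f 2 1 4
f 2 4 3
f 4 1 5
f 4 5 3
f 5 1 6
f 5 6 3
f 6 1 7
f 6 7 3
f 7 1 8
f 7 8 3
f 8 1 9
f 8 9 3
f 9 1 10
f 9 10 3
f 10 1 11
f 10 11 3
f 11 1 12
f 11 12 3
f 12 1 13
f 12 13 3
f 13 1 2
f 13 2 3
f 15 14 18
f 15 18 16
f 16 18 19
f 16 19 17
f 18 14 20
f 18 20 19
f 19 20 21
f 19 21 17
f 20 14 22
f 20 22 21
f 21 22 23
f 21 23 17
f 22 14 24
f 22 24 23
f 23 24 25
f 23 25 17
f 24 14 26
f 24 26 25
f 25 26 27
f 25 27 17
f 26 14 28
f 26 28 27
f 27 28 29
f 27 29 17
f 28 14 30
f 28 30 29
f 29 30 31
f 29 31 17
f 30 14 32
f 30 32 31
f 31 32 33
f 31 33 17
f 32 14 34
f 32 34 33
f 33 34 35
f 33 35 17
f 34 14 36
f 34 36 35
f 35 36 37
f 35 37 17
f 36 14 38
f 36 38 37
f 37 38 39
f 37 39 17
f 38 14 40
f 38 40 39
f 39 40 41
f 39 41 17
f 40 14 15
f 40 15 41
f 41 15 16
f 41 16 17
f 43 45 42
f 46 43 42
f 42 45 44
f 44 46 42
f 43 49 45
f 47 43 46
f 47 49 43
f 45 49 44
f 48 46 44
f 44 49 48
f 48 47 46
f 49 47 48
f 51 50 53
f 51 53 52
f 53 50 54
f 53 54 52
f 54 50 55
f 54 55 52
f 55 50 56
f 55 56 52
f 56 50 57
f 56 57 52
f 57 50 58
f 57 58 52
f 58 50 59
f 58 59 52
f 59 50 60
f 59 60 52
f 60 50 61
f 60 61 52
f 61 50 62
f 61 62 52
f 62 50 63
f 62 63 52
f 63 50 64
f 63 64 52
f 64 50 65
f 64 65 52
f 65 50 66
f 65 66 52
f 66 50 51
f 66 51 52

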